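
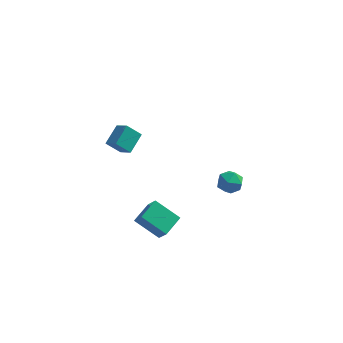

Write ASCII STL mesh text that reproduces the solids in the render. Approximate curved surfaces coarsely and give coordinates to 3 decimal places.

solid 
facet normal -0.406 0.882 -0.238
outer loop
vertex 2.552 1.351 -3.229
vertex 1.865 1.108 -2.957
vertex 2.366 1.467 -2.483
endloop
endfacet
facet normal 0.285 0.955 -0.077
outer loop
vertex 2.552 1.351 -3.229
vertex 2.366 1.467 -2.483
vertex 3.085 1.237 -2.674
endloop
endfacet
facet normal 0.659 0.542 -0.521
outer loop
vertex 2.552 1.351 -3.229
vertex 3.085 1.237 -2.674
vertex 3.027 0.737 -3.267
endloop
endfacet
facet normal 0.199 0.213 -0.956
outer loop
vertex 2.552 1.351 -3.229
vertex 3.027 0.737 -3.267
vertex 2.273 0.657 -3.442
endloop
endfacet
facet normal -0.459 0.424 -0.781
outer loop
vertex 2.552 1.351 -3.229
vertex 2.273 0.657 -3.442
vertex 1.865 1.108 -2.957
endloop
endfacet
facet normal 0.384 0.713 0.587
outer loop
vertex 3.085 1.237 -2.674
vertex 2.366 1.467 -2.483
vertex 2.727 0.923 -2.058
endloop
endfacet
facet normal -0.735 0.594 0.327
outer loop
vertex 2.366 1.467 -2.483
vertex 1.865 1.108 -2.957
vertex 1.973 0.843 -2.233
endloop
endfacet
facet normal -0.820 -0.148 -0.552
outer loop
vertex 1.865 1.108 -2.957
vertex 2.273 0.657 -3.442
vertex 1.915 0.343 -2.826
endloop
endfacet
facet normal 0.246 -0.490 -0.836
outer loop
vertex 2.273 0.657 -3.442
vertex 3.027 0.737 -3.267
vertex 2.634 0.113 -3.017
endloop
endfacet
facet normal 0.990 0.042 -0.132
outer loop
vertex 3.027 0.737 -3.267
vertex 3.085 1.237 -2.674
vertex 3.135 0.472 -2.543
endloop
endfacet
facet normal -0.199 -0.213 0.956
outer loop
vertex 2.448 0.229 -2.271
vertex 2.727 0.923 -2.058
vertex 1.973 0.843 -2.233
endloop
endfacet
facet normal -0.659 -0.542 0.521
outer loop
vertex 2.448 0.229 -2.271
vertex 1.973 0.843 -2.233
vertex 1.915 0.343 -2.826
endloop
endfacet
facet normal -0.285 -0.955 0.077
outer loop
vertex 2.448 0.229 -2.271
vertex 1.915 0.343 -2.826
vertex 2.634 0.113 -3.017
endloop
endfacet
facet normal 0.406 -0.882 0.238
outer loop
vertex 2.448 0.229 -2.271
vertex 2.634 0.113 -3.017
vertex 3.135 0.472 -2.543
endloop
endfacet
facet normal 0.459 -0.424 0.781
outer loop
vertex 2.448 0.229 -2.271
vertex 3.135 0.472 -2.543
vertex 2.727 0.923 -2.058
endloop
endfacet
facet normal -0.246 0.490 0.836
outer loop
vertex 1.973 0.843 -2.233
vertex 2.727 0.923 -2.058
vertex 2.366 1.467 -2.483
endloop
endfacet
facet normal -0.990 -0.042 0.132
outer loop
vertex 1.915 0.343 -2.826
vertex 1.973 0.843 -2.233
vertex 1.865 1.108 -2.957
endloop
endfacet
facet normal -0.384 -0.713 -0.587
outer loop
vertex 2.634 0.113 -3.017
vertex 1.915 0.343 -2.826
vertex 2.273 0.657 -3.442
endloop
endfacet
facet normal 0.735 -0.594 -0.327
outer loop
vertex 3.135 0.472 -2.543
vertex 2.634 0.113 -3.017
vertex 3.027 0.737 -3.267
endloop
endfacet
facet normal 0.820 0.148 0.552
outer loop
vertex 2.727 0.923 -2.058
vertex 3.135 0.472 -2.543
vertex 3.085 1.237 -2.674
endloop
endfacet
facet normal -0.642 0.541 -0.544
outer loop
vertex -3.137 -2.745 2.777
vertex -2.769 -1.748 3.334
vertex -2.441 -2.615 2.085
endloop
endfacet
facet normal -0.306 -0.831 -0.464
outer loop
vertex -1.851 -3.112 2.586
vertex -3.137 -2.745 2.777
vertex -2.441 -2.615 2.085
endloop
endfacet
facet normal -0.642 0.541 -0.544
outer loop
vertex -2.441 -2.615 2.085
vertex -2.769 -1.748 3.334
vertex -2.073 -1.618 2.642
endloop
endfacet
facet normal 0.703 0.131 -0.699
outer loop
vertex -2.073 -1.618 2.642
vertex -1.851 -3.112 2.586
vertex -2.441 -2.615 2.085
endloop
endfacet
facet normal -0.703 -0.131 0.699
outer loop
vertex -3.137 -2.745 2.777
vertex -2.179 -2.245 3.835
vertex -2.769 -1.748 3.334
endloop
endfacet
facet normal -0.306 -0.831 -0.464
outer loop
vertex -2.547 -3.242 3.278
vertex -3.137 -2.745 2.777
vertex -1.851 -3.112 2.586
endloop
endfacet
facet normal -0.703 -0.131 0.699
outer loop
vertex -2.547 -3.242 3.278
vertex -2.179 -2.245 3.835
vertex -3.137 -2.745 2.777
endloop
endfacet
facet normal 0.306 0.831 0.464
outer loop
vertex -2.769 -1.748 3.334
vertex -2.179 -2.245 3.835
vertex -2.073 -1.618 2.642
endloop
endfacet
facet normal 0.703 0.131 -0.699
outer loop
vertex -1.483 -2.115 3.143
vertex -1.851 -3.112 2.586
vertex -2.073 -1.618 2.642
endloop
endfacet
facet normal 0.306 0.831 0.464
outer loop
vertex -2.073 -1.618 2.642
vertex -2.179 -2.245 3.835
vertex -1.483 -2.115 3.143
endloop
endfacet
facet normal 0.642 -0.541 0.544
outer loop
vertex -1.483 -2.115 3.143
vertex -2.547 -3.242 3.278
vertex -1.851 -3.112 2.586
endloop
endfacet
facet normal 0.642 -0.541 0.544
outer loop
vertex -2.179 -2.245 3.835
vertex -2.547 -3.242 3.278
vertex -1.483 -2.115 3.143
endloop
endfacet
facet normal -0.810 0.207 0.548
outer loop
vertex -1.421 -2.844 -2.721
vertex -0.906 -1.747 -2.375
vertex -1.879 -2.358 -3.582
endloop
endfacet
facet normal -0.409 -0.871 -0.274
outer loop
vertex -0.574 -2.693 -4.465
vertex -1.421 -2.844 -2.721
vertex -1.879 -2.358 -3.582
endloop
endfacet
facet normal -0.810 0.208 0.548
outer loop
vertex -1.879 -2.358 -3.582
vertex -0.906 -1.747 -2.375
vertex -1.364 -1.261 -3.237
endloop
endfacet
facet normal -0.420 0.446 -0.790
outer loop
vertex -1.364 -1.261 -3.237
vertex -0.574 -2.693 -4.465
vertex -1.879 -2.358 -3.582
endloop
endfacet
facet normal 0.420 -0.446 0.790
outer loop
vertex -1.421 -2.844 -2.721
vertex 0.399 -2.082 -3.258
vertex -0.906 -1.747 -2.375
endloop
endfacet
facet normal -0.409 -0.871 -0.274
outer loop
vertex -0.116 -3.179 -3.603
vertex -1.421 -2.844 -2.721
vertex -0.574 -2.693 -4.465
endloop
endfacet
facet normal 0.420 -0.446 0.791
outer loop
vertex -0.116 -3.179 -3.603
vertex 0.399 -2.082 -3.258
vertex -1.421 -2.844 -2.721
endloop
endfacet
facet normal 0.409 0.871 0.274
outer loop
vertex -0.906 -1.747 -2.375
vertex 0.399 -2.082 -3.258
vertex -1.364 -1.261 -3.237
endloop
endfacet
facet normal -0.420 0.446 -0.790
outer loop
vertex -0.059 -1.596 -4.119
vertex -0.574 -2.693 -4.465
vertex -1.364 -1.261 -3.237
endloop
endfacet
facet normal 0.409 0.871 0.274
outer loop
vertex -1.364 -1.261 -3.237
vertex 0.399 -2.082 -3.258
vertex -0.059 -1.596 -4.119
endloop
endfacet
facet normal 0.810 -0.208 -0.548
outer loop
vertex -0.059 -1.596 -4.119
vertex -0.116 -3.179 -3.603
vertex -0.574 -2.693 -4.465
endloop
endfacet
facet normal 0.810 -0.208 -0.548
outer loop
vertex 0.399 -2.082 -3.258
vertex -0.116 -3.179 -3.603
vertex -0.059 -1.596 -4.119
endloop
endfacet

endsolid


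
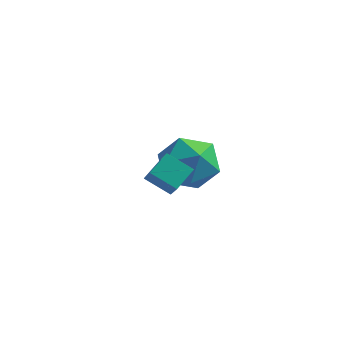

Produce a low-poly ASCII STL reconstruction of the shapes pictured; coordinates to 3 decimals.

solid 
facet normal -0.378 0.571 -0.728
outer loop
vertex -4.18 -2.756 3.151
vertex -3.905 -2.035 3.574
vertex -3.326 -2.802 2.672
endloop
endfacet
facet normal -0.314 -0.819 -0.480
outer loop
vertex -2.915 -3.425 3.466
vertex -4.18 -2.756 3.151
vertex -3.326 -2.802 2.672
endloop
endfacet
facet normal -0.378 0.571 -0.728
outer loop
vertex -3.326 -2.802 2.672
vertex -3.905 -2.035 3.574
vertex -3.051 -2.081 3.095
endloop
endfacet
facet normal 0.872 -0.046 -0.488
outer loop
vertex -3.051 -2.081 3.095
vertex -2.915 -3.425 3.466
vertex -3.326 -2.802 2.672
endloop
endfacet
facet normal -0.872 0.046 0.488
outer loop
vertex -4.18 -2.756 3.151
vertex -3.494 -2.658 4.368
vertex -3.905 -2.035 3.574
endloop
endfacet
facet normal -0.314 -0.819 -0.480
outer loop
vertex -3.769 -3.379 3.945
vertex -4.18 -2.756 3.151
vertex -2.915 -3.425 3.466
endloop
endfacet
facet normal -0.872 0.046 0.488
outer loop
vertex -3.769 -3.379 3.945
vertex -3.494 -2.658 4.368
vertex -4.18 -2.756 3.151
endloop
endfacet
facet normal 0.314 0.819 0.480
outer loop
vertex -3.905 -2.035 3.574
vertex -3.494 -2.658 4.368
vertex -3.051 -2.081 3.095
endloop
endfacet
facet normal 0.872 -0.046 -0.488
outer loop
vertex -2.64 -2.704 3.889
vertex -2.915 -3.425 3.466
vertex -3.051 -2.081 3.095
endloop
endfacet
facet normal 0.314 0.819 0.480
outer loop
vertex -3.051 -2.081 3.095
vertex -3.494 -2.658 4.368
vertex -2.64 -2.704 3.889
endloop
endfacet
facet normal 0.378 -0.571 0.728
outer loop
vertex -2.64 -2.704 3.889
vertex -3.769 -3.379 3.945
vertex -2.915 -3.425 3.466
endloop
endfacet
facet normal 0.378 -0.571 0.728
outer loop
vertex -3.494 -2.658 4.368
vertex -3.769 -3.379 3.945
vertex -2.64 -2.704 3.889
endloop
endfacet
facet normal 0.290 0.140 0.947
outer loop
vertex -3.361 1.36 2.103
vertex -4.324 0.905 2.465
vertex -3.426 0.252 2.287
endloop
endfacet
facet normal 0.853 0.036 0.520
outer loop
vertex -3.361 1.36 2.103
vertex -3.426 0.252 2.287
vertex -2.888 0.641 1.378
endloop
endfacet
facet normal 0.842 0.539 0.015
outer loop
vertex -3.361 1.36 2.103
vertex -2.888 0.641 1.378
vertex -3.454 1.535 0.996
endloop
endfacet
facet normal 0.272 0.954 0.128
outer loop
vertex -3.361 1.36 2.103
vertex -3.454 1.535 0.996
vertex -4.341 1.698 1.667
endloop
endfacet
facet normal -0.069 0.707 0.704
outer loop
vertex -3.361 1.36 2.103
vertex -4.341 1.698 1.667
vertex -4.324 0.905 2.465
endloop
endfacet
facet normal 0.775 -0.598 0.203
outer loop
vertex -2.888 0.641 1.378
vertex -3.426 0.252 2.287
vertex -3.559 -0.258 1.293
endloop
endfacet
facet normal -0.136 -0.430 0.892
outer loop
vertex -3.426 0.252 2.287
vertex -4.324 0.905 2.465
vertex -4.446 -0.095 1.964
endloop
endfacet
facet normal -0.716 0.487 0.500
outer loop
vertex -4.324 0.905 2.465
vertex -4.341 1.698 1.667
vertex -5.012 0.799 1.582
endloop
endfacet
facet normal -0.164 0.886 -0.433
outer loop
vertex -4.341 1.698 1.667
vertex -3.454 1.535 0.996
vertex -4.474 1.188 0.673
endloop
endfacet
facet normal 0.757 0.216 -0.616
outer loop
vertex -3.454 1.535 0.996
vertex -2.888 0.641 1.378
vertex -3.576 0.535 0.495
endloop
endfacet
facet normal -0.272 -0.954 -0.128
outer loop
vertex -4.539 0.08 0.857
vertex -3.559 -0.258 1.293
vertex -4.446 -0.095 1.964
endloop
endfacet
facet normal -0.842 -0.539 -0.015
outer loop
vertex -4.539 0.08 0.857
vertex -4.446 -0.095 1.964
vertex -5.012 0.799 1.582
endloop
endfacet
facet normal -0.853 -0.036 -0.520
outer loop
vertex -4.539 0.08 0.857
vertex -5.012 0.799 1.582
vertex -4.474 1.188 0.673
endloop
endfacet
facet normal -0.290 -0.140 -0.947
outer loop
vertex -4.539 0.08 0.857
vertex -4.474 1.188 0.673
vertex -3.576 0.535 0.495
endloop
endfacet
facet normal 0.069 -0.707 -0.704
outer loop
vertex -4.539 0.08 0.857
vertex -3.576 0.535 0.495
vertex -3.559 -0.258 1.293
endloop
endfacet
facet normal 0.164 -0.886 0.433
outer loop
vertex -4.446 -0.095 1.964
vertex -3.559 -0.258 1.293
vertex -3.426 0.252 2.287
endloop
endfacet
facet normal -0.757 -0.216 0.616
outer loop
vertex -5.012 0.799 1.582
vertex -4.446 -0.095 1.964
vertex -4.324 0.905 2.465
endloop
endfacet
facet normal -0.775 0.598 -0.203
outer loop
vertex -4.474 1.188 0.673
vertex -5.012 0.799 1.582
vertex -4.341 1.698 1.667
endloop
endfacet
facet normal 0.136 0.430 -0.892
outer loop
vertex -3.576 0.535 0.495
vertex -4.474 1.188 0.673
vertex -3.454 1.535 0.996
endloop
endfacet
facet normal 0.716 -0.487 -0.500
outer loop
vertex -3.559 -0.258 1.293
vertex -3.576 0.535 0.495
vertex -2.888 0.641 1.378
endloop
endfacet

endsolid


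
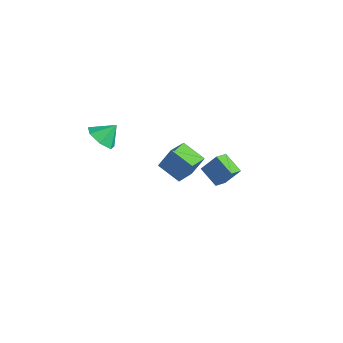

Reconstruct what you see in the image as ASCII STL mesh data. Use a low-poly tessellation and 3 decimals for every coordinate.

solid 
facet normal -0.892 -0.218 0.396
outer loop
vertex -2.689 0.76 0.465
vertex -3.116 1.936 0.151
vertex -3.126 0.266 -0.793
endloop
endfacet
facet normal 0.331 -0.912 0.243
outer loop
vertex -1.824 0.584 -1.371
vertex -2.689 0.76 0.465
vertex -3.126 0.266 -0.793
endloop
endfacet
facet normal -0.892 -0.218 0.396
outer loop
vertex -3.126 0.266 -0.793
vertex -3.116 1.936 0.151
vertex -3.553 1.442 -1.107
endloop
endfacet
facet normal -0.308 -0.348 -0.885
outer loop
vertex -3.553 1.442 -1.107
vertex -1.824 0.584 -1.371
vertex -3.126 0.266 -0.793
endloop
endfacet
facet normal 0.308 0.348 0.885
outer loop
vertex -2.689 0.76 0.465
vertex -1.814 2.254 -0.427
vertex -3.116 1.936 0.151
endloop
endfacet
facet normal 0.331 -0.912 0.243
outer loop
vertex -1.387 1.078 -0.113
vertex -2.689 0.76 0.465
vertex -1.824 0.584 -1.371
endloop
endfacet
facet normal 0.308 0.348 0.885
outer loop
vertex -1.387 1.078 -0.113
vertex -1.814 2.254 -0.427
vertex -2.689 0.76 0.465
endloop
endfacet
facet normal -0.331 0.912 -0.243
outer loop
vertex -3.116 1.936 0.151
vertex -1.814 2.254 -0.427
vertex -3.553 1.442 -1.107
endloop
endfacet
facet normal -0.308 -0.348 -0.885
outer loop
vertex -2.251 1.76 -1.685
vertex -1.824 0.584 -1.371
vertex -3.553 1.442 -1.107
endloop
endfacet
facet normal -0.331 0.912 -0.243
outer loop
vertex -3.553 1.442 -1.107
vertex -1.814 2.254 -0.427
vertex -2.251 1.76 -1.685
endloop
endfacet
facet normal 0.892 0.218 -0.396
outer loop
vertex -2.251 1.76 -1.685
vertex -1.387 1.078 -0.113
vertex -1.824 0.584 -1.371
endloop
endfacet
facet normal 0.892 0.218 -0.396
outer loop
vertex -1.814 2.254 -0.427
vertex -1.387 1.078 -0.113
vertex -2.251 1.76 -1.685
endloop
endfacet
facet normal -0.252 -0.673 -0.695
outer loop
vertex -3.565 -2.165 1.747
vertex -3.995 -2.657 2.38
vertex -4.327 -1.992 1.856
endloop
endfacet
facet normal 0.195 0.966 -0.171
outer loop
vertex -3.565 -2.165 1.747
vertex -4.327 -1.992 1.856
vertex -3.705 -1.883 3.18
endloop
endfacet
facet normal -0.252 -0.673 -0.695
outer loop
vertex -4.327 -1.992 1.856
vertex -3.995 -2.657 2.38
vertex -4.84 -2.32 2.36
endloop
endfacet
facet normal -0.438 0.889 0.133
outer loop
vertex -4.327 -1.992 1.856
vertex -4.84 -2.32 2.36
vertex -3.705 -1.883 3.18
endloop
endfacet
facet normal -0.252 -0.673 -0.695
outer loop
vertex -4.84 -2.32 2.36
vertex -3.995 -2.657 2.38
vertex -4.716 -2.902 2.879
endloop
endfacet
facet normal -0.631 0.437 0.641
outer loop
vertex -4.84 -2.32 2.36
vertex -4.716 -2.902 2.879
vertex -3.705 -1.883 3.18
endloop
endfacet
facet normal -0.253 -0.673 -0.695
outer loop
vertex -4.716 -2.902 2.879
vertex -3.995 -2.657 2.38
vertex -4.049 -3.3 3.022
endloop
endfacet
facet normal -0.238 -0.050 0.970
outer loop
vertex -4.716 -2.902 2.879
vertex -4.049 -3.3 3.022
vertex -3.705 -1.883 3.18
endloop
endfacet
facet normal -0.251 -0.673 -0.695
outer loop
vertex -4.049 -3.3 3.022
vertex -3.995 -2.657 2.38
vertex -3.341 -3.214 2.683
endloop
endfacet
facet normal 0.443 -0.205 0.873
outer loop
vertex -4.049 -3.3 3.022
vertex -3.341 -3.214 2.683
vertex -3.705 -1.883 3.18
endloop
endfacet
facet normal -0.252 -0.673 -0.695
outer loop
vertex -3.341 -3.214 2.683
vertex -3.995 -2.657 2.38
vertex -3.126 -2.708 2.115
endloop
endfacet
facet normal 0.902 0.089 0.421
outer loop
vertex -3.341 -3.214 2.683
vertex -3.126 -2.708 2.115
vertex -3.705 -1.883 3.18
endloop
endfacet
facet normal -0.251 -0.674 -0.695
outer loop
vertex -3.126 -2.708 2.115
vertex -3.995 -2.657 2.38
vertex -3.565 -2.165 1.747
endloop
endfacet
facet normal 0.791 0.610 -0.043
outer loop
vertex -3.126 -2.708 2.115
vertex -3.565 -2.165 1.747
vertex -3.705 -1.883 3.18
endloop
endfacet
facet normal -0.407 -0.472 -0.782
outer loop
vertex 2.966 -1.064 2.499
vertex 1.892 -1.097 3.078
vertex 2.748 -0.28 2.139
endloop
endfacet
facet normal 0.880 0.027 -0.474
outer loop
vertex 3.228 0.277 3.062
vertex 2.966 -1.064 2.499
vertex 2.748 -0.28 2.139
endloop
endfacet
facet normal -0.407 -0.472 -0.782
outer loop
vertex 2.748 -0.28 2.139
vertex 1.892 -1.097 3.078
vertex 1.674 -0.313 2.718
endloop
endfacet
facet normal -0.245 0.881 -0.404
outer loop
vertex 1.674 -0.313 2.718
vertex 3.228 0.277 3.062
vertex 2.748 -0.28 2.139
endloop
endfacet
facet normal 0.245 -0.881 0.404
outer loop
vertex 2.966 -1.064 2.499
vertex 2.372 -0.54 4.001
vertex 1.892 -1.097 3.078
endloop
endfacet
facet normal 0.880 0.027 -0.474
outer loop
vertex 3.446 -0.507 3.422
vertex 2.966 -1.064 2.499
vertex 3.228 0.277 3.062
endloop
endfacet
facet normal 0.245 -0.881 0.404
outer loop
vertex 3.446 -0.507 3.422
vertex 2.372 -0.54 4.001
vertex 2.966 -1.064 2.499
endloop
endfacet
facet normal -0.880 -0.027 0.474
outer loop
vertex 1.892 -1.097 3.078
vertex 2.372 -0.54 4.001
vertex 1.674 -0.313 2.718
endloop
endfacet
facet normal -0.245 0.881 -0.404
outer loop
vertex 2.154 0.244 3.641
vertex 3.228 0.277 3.062
vertex 1.674 -0.313 2.718
endloop
endfacet
facet normal -0.880 -0.027 0.474
outer loop
vertex 1.674 -0.313 2.718
vertex 2.372 -0.54 4.001
vertex 2.154 0.244 3.641
endloop
endfacet
facet normal 0.407 0.472 0.782
outer loop
vertex 2.154 0.244 3.641
vertex 3.446 -0.507 3.422
vertex 3.228 0.277 3.062
endloop
endfacet
facet normal 0.407 0.472 0.782
outer loop
vertex 2.372 -0.54 4.001
vertex 3.446 -0.507 3.422
vertex 2.154 0.244 3.641
endloop
endfacet

endsolid


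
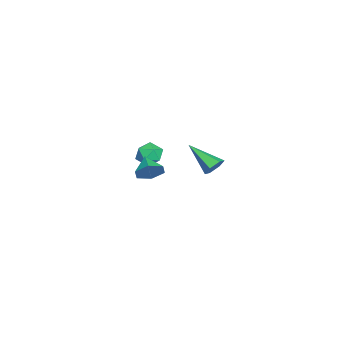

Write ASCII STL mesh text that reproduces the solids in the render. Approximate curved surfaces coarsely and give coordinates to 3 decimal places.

solid 
facet normal 0.397 0.744 -0.537
outer loop
vertex -2.405 4.419 -0.89
vertex -2.958 4.557 -1.108
vertex -2.758 4.82 -0.595
endloop
endfacet
facet normal 0.573 -0.094 0.814
outer loop
vertex -2.405 4.419 -0.89
vertex -2.758 4.82 -0.595
vertex -3.682 3.203 -0.132
endloop
endfacet
facet normal 0.397 0.744 -0.537
outer loop
vertex -2.758 4.82 -0.595
vertex -2.958 4.557 -1.108
vertex -3.311 4.958 -0.813
endloop
endfacet
facet normal -0.250 0.396 0.884
outer loop
vertex -2.758 4.82 -0.595
vertex -3.311 4.958 -0.813
vertex -3.682 3.203 -0.132
endloop
endfacet
facet normal 0.398 0.745 -0.536
outer loop
vertex -3.311 4.958 -0.813
vertex -2.958 4.557 -1.108
vertex -3.51 4.695 -1.326
endloop
endfacet
facet normal -0.934 0.282 0.218
outer loop
vertex -3.311 4.958 -0.813
vertex -3.51 4.695 -1.326
vertex -3.682 3.203 -0.132
endloop
endfacet
facet normal 0.398 0.745 -0.536
outer loop
vertex -3.51 4.695 -1.326
vertex -2.958 4.557 -1.108
vertex -3.158 4.295 -1.621
endloop
endfacet
facet normal -0.795 -0.320 -0.515
outer loop
vertex -3.51 4.695 -1.326
vertex -3.158 4.295 -1.621
vertex -3.682 3.203 -0.132
endloop
endfacet
facet normal 0.398 0.745 -0.536
outer loop
vertex -3.158 4.295 -1.621
vertex -2.958 4.557 -1.108
vertex -2.605 4.156 -1.403
endloop
endfacet
facet normal 0.027 -0.811 -0.585
outer loop
vertex -3.158 4.295 -1.621
vertex -2.605 4.156 -1.403
vertex -3.682 3.203 -0.132
endloop
endfacet
facet normal 0.397 0.744 -0.537
outer loop
vertex -2.605 4.156 -1.403
vertex -2.958 4.557 -1.108
vertex -2.405 4.419 -0.89
endloop
endfacet
facet normal 0.712 -0.698 0.080
outer loop
vertex -2.605 4.156 -1.403
vertex -2.405 4.419 -0.89
vertex -3.682 3.203 -0.132
endloop
endfacet
facet normal -0.111 0.526 0.843
outer loop
vertex 0.436 2.745 1.757
vertex 0.364 2.147 2.121
vertex 1.003 2.429 2.029
endloop
endfacet
facet normal 0.306 0.874 0.378
outer loop
vertex 0.436 2.745 1.757
vertex 1.003 2.429 2.029
vertex 1.029 2.701 1.379
endloop
endfacet
facet normal -0.069 0.973 -0.221
outer loop
vertex 0.436 2.745 1.757
vertex 1.029 2.701 1.379
vertex 0.406 2.587 1.071
endloop
endfacet
facet normal -0.714 0.688 -0.127
outer loop
vertex 0.436 2.745 1.757
vertex 0.406 2.587 1.071
vertex -0.005 2.245 1.529
endloop
endfacet
facet normal -0.741 0.412 0.530
outer loop
vertex 0.436 2.745 1.757
vertex -0.005 2.245 1.529
vertex 0.364 2.147 2.121
endloop
endfacet
facet normal 0.862 0.455 0.225
outer loop
vertex 1.029 2.701 1.379
vertex 1.003 2.429 2.029
vertex 1.325 2.075 1.511
endloop
endfacet
facet normal 0.188 -0.108 0.976
outer loop
vertex 1.003 2.429 2.029
vertex 0.364 2.147 2.121
vertex 0.914 1.733 1.969
endloop
endfacet
facet normal -0.832 -0.294 0.470
outer loop
vertex 0.364 2.147 2.121
vertex -0.005 2.245 1.529
vertex 0.291 1.619 1.661
endloop
endfacet
facet normal -0.789 0.152 -0.595
outer loop
vertex -0.005 2.245 1.529
vertex 0.406 2.587 1.071
vertex 0.317 1.891 1.011
endloop
endfacet
facet normal 0.256 0.615 -0.746
outer loop
vertex 0.406 2.587 1.071
vertex 1.029 2.701 1.379
vertex 0.956 2.173 0.919
endloop
endfacet
facet normal 0.714 -0.688 0.127
outer loop
vertex 0.884 1.575 1.283
vertex 1.325 2.075 1.511
vertex 0.914 1.733 1.969
endloop
endfacet
facet normal 0.069 -0.973 0.221
outer loop
vertex 0.884 1.575 1.283
vertex 0.914 1.733 1.969
vertex 0.291 1.619 1.661
endloop
endfacet
facet normal -0.306 -0.874 -0.378
outer loop
vertex 0.884 1.575 1.283
vertex 0.291 1.619 1.661
vertex 0.317 1.891 1.011
endloop
endfacet
facet normal 0.111 -0.526 -0.843
outer loop
vertex 0.884 1.575 1.283
vertex 0.317 1.891 1.011
vertex 0.956 2.173 0.919
endloop
endfacet
facet normal 0.741 -0.412 -0.530
outer loop
vertex 0.884 1.575 1.283
vertex 0.956 2.173 0.919
vertex 1.325 2.075 1.511
endloop
endfacet
facet normal 0.789 -0.152 0.595
outer loop
vertex 0.914 1.733 1.969
vertex 1.325 2.075 1.511
vertex 1.003 2.429 2.029
endloop
endfacet
facet normal -0.256 -0.615 0.746
outer loop
vertex 0.291 1.619 1.661
vertex 0.914 1.733 1.969
vertex 0.364 2.147 2.121
endloop
endfacet
facet normal -0.862 -0.455 -0.225
outer loop
vertex 0.317 1.891 1.011
vertex 0.291 1.619 1.661
vertex -0.005 2.245 1.529
endloop
endfacet
facet normal -0.188 0.108 -0.976
outer loop
vertex 0.956 2.173 0.919
vertex 0.317 1.891 1.011
vertex 0.406 2.587 1.071
endloop
endfacet
facet normal 0.832 0.294 -0.470
outer loop
vertex 1.325 2.075 1.511
vertex 0.956 2.173 0.919
vertex 1.029 2.701 1.379
endloop
endfacet
facet normal 0.793 0.363 -0.489
outer loop
vertex 3.827 2.726 2.586
vertex 3.454 2.726 1.981
vertex 3.45 3.299 2.4
endloop
endfacet
facet normal -0.154 0.212 0.965
outer loop
vertex 3.827 2.726 2.586
vertex 3.45 3.299 2.4
vertex 2.646 2.354 2.479
endloop
endfacet
facet normal 0.792 0.364 -0.490
outer loop
vertex 3.45 3.299 2.4
vertex 3.454 2.726 1.981
vertex 3.077 3.298 1.796
endloop
endfacet
facet normal -0.675 0.609 0.416
outer loop
vertex 3.45 3.299 2.4
vertex 3.077 3.298 1.796
vertex 2.646 2.354 2.479
endloop
endfacet
facet normal 0.793 0.365 -0.488
outer loop
vertex 3.077 3.298 1.796
vertex 3.454 2.726 1.981
vertex 3.082 2.725 1.376
endloop
endfacet
facet normal -0.931 0.210 -0.298
outer loop
vertex 3.077 3.298 1.796
vertex 3.082 2.725 1.376
vertex 2.646 2.354 2.479
endloop
endfacet
facet normal 0.793 0.365 -0.488
outer loop
vertex 3.082 2.725 1.376
vertex 3.454 2.726 1.981
vertex 3.459 2.153 1.561
endloop
endfacet
facet normal -0.665 -0.587 -0.461
outer loop
vertex 3.082 2.725 1.376
vertex 3.459 2.153 1.561
vertex 2.646 2.354 2.479
endloop
endfacet
facet normal 0.793 0.364 -0.488
outer loop
vertex 3.459 2.153 1.561
vertex 3.454 2.726 1.981
vertex 3.831 2.153 2.166
endloop
endfacet
facet normal -0.144 -0.986 0.088
outer loop
vertex 3.459 2.153 1.561
vertex 3.831 2.153 2.166
vertex 2.646 2.354 2.479
endloop
endfacet
facet normal 0.793 0.364 -0.489
outer loop
vertex 3.831 2.153 2.166
vertex 3.454 2.726 1.981
vertex 3.827 2.726 2.586
endloop
endfacet
facet normal 0.112 -0.587 0.802
outer loop
vertex 3.831 2.153 2.166
vertex 3.827 2.726 2.586
vertex 2.646 2.354 2.479
endloop
endfacet

endsolid


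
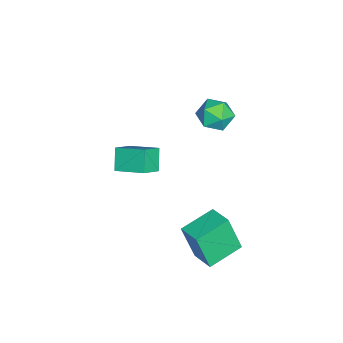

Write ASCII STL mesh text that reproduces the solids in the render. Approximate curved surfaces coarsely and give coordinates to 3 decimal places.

solid 
facet normal -0.632 -0.106 0.767
outer loop
vertex -3.525 -1.987 -1.306
vertex -4.475 -1.455 -2.015
vertex -3.965 -3.546 -1.884
endloop
endfacet
facet normal 0.732 -0.409 0.546
outer loop
vertex -3.125 -3.405 -2.905
vertex -3.525 -1.987 -1.306
vertex -3.965 -3.546 -1.884
endloop
endfacet
facet normal -0.632 -0.106 0.768
outer loop
vertex -3.965 -3.546 -1.884
vertex -4.475 -1.455 -2.015
vertex -4.916 -3.014 -2.593
endloop
endfacet
facet normal -0.256 -0.906 -0.336
outer loop
vertex -4.916 -3.014 -2.593
vertex -3.125 -3.405 -2.905
vertex -3.965 -3.546 -1.884
endloop
endfacet
facet normal 0.257 0.906 0.336
outer loop
vertex -3.525 -1.987 -1.306
vertex -3.635 -1.314 -3.036
vertex -4.475 -1.455 -2.015
endloop
endfacet
facet normal 0.731 -0.409 0.546
outer loop
vertex -2.684 -1.846 -2.327
vertex -3.525 -1.987 -1.306
vertex -3.125 -3.405 -2.905
endloop
endfacet
facet normal 0.256 0.906 0.336
outer loop
vertex -2.684 -1.846 -2.327
vertex -3.635 -1.314 -3.036
vertex -3.525 -1.987 -1.306
endloop
endfacet
facet normal -0.732 0.409 -0.545
outer loop
vertex -4.475 -1.455 -2.015
vertex -3.635 -1.314 -3.036
vertex -4.916 -3.014 -2.593
endloop
endfacet
facet normal -0.256 -0.906 -0.336
outer loop
vertex -4.075 -2.873 -3.614
vertex -3.125 -3.405 -2.905
vertex -4.916 -3.014 -2.593
endloop
endfacet
facet normal -0.731 0.409 -0.546
outer loop
vertex -4.916 -3.014 -2.593
vertex -3.635 -1.314 -3.036
vertex -4.075 -2.873 -3.614
endloop
endfacet
facet normal 0.632 0.106 -0.768
outer loop
vertex -4.075 -2.873 -3.614
vertex -2.684 -1.846 -2.327
vertex -3.125 -3.405 -2.905
endloop
endfacet
facet normal 0.632 0.106 -0.768
outer loop
vertex -3.635 -1.314 -3.036
vertex -2.684 -1.846 -2.327
vertex -4.075 -2.873 -3.614
endloop
endfacet
facet normal -0.439 0.759 0.482
outer loop
vertex -2.64 2.538 3.096
vertex -3.448 1.985 3.231
vertex -2.725 1.976 3.904
endloop
endfacet
facet normal 0.269 0.777 0.569
outer loop
vertex -2.64 2.538 3.096
vertex -2.725 1.976 3.904
vertex -1.861 2.027 3.425
endloop
endfacet
facet normal 0.569 0.818 -0.077
outer loop
vertex -2.64 2.538 3.096
vertex -1.861 2.027 3.425
vertex -2.051 2.068 2.456
endloop
endfacet
facet normal 0.047 0.825 -0.563
outer loop
vertex -2.64 2.538 3.096
vertex -2.051 2.068 2.456
vertex -3.032 2.042 2.336
endloop
endfacet
facet normal -0.576 0.788 -0.217
outer loop
vertex -2.64 2.538 3.096
vertex -3.032 2.042 2.336
vertex -3.448 1.985 3.231
endloop
endfacet
facet normal 0.471 0.161 0.867
outer loop
vertex -1.861 2.027 3.425
vertex -2.725 1.976 3.904
vertex -2.188 1.158 3.764
endloop
endfacet
facet normal -0.675 0.131 0.726
outer loop
vertex -2.725 1.976 3.904
vertex -3.448 1.985 3.231
vertex -3.169 1.132 3.644
endloop
endfacet
facet normal -0.896 0.179 -0.405
outer loop
vertex -3.448 1.985 3.231
vertex -3.032 2.042 2.336
vertex -3.359 1.173 2.675
endloop
endfacet
facet normal 0.112 0.238 -0.965
outer loop
vertex -3.032 2.042 2.336
vertex -2.051 2.068 2.456
vertex -2.495 1.224 2.196
endloop
endfacet
facet normal 0.957 0.227 -0.178
outer loop
vertex -2.051 2.068 2.456
vertex -1.861 2.027 3.425
vertex -1.772 1.215 2.869
endloop
endfacet
facet normal -0.047 -0.825 0.563
outer loop
vertex -2.58 0.662 3.004
vertex -2.188 1.158 3.764
vertex -3.169 1.132 3.644
endloop
endfacet
facet normal -0.569 -0.818 0.077
outer loop
vertex -2.58 0.662 3.004
vertex -3.169 1.132 3.644
vertex -3.359 1.173 2.675
endloop
endfacet
facet normal -0.269 -0.777 -0.569
outer loop
vertex -2.58 0.662 3.004
vertex -3.359 1.173 2.675
vertex -2.495 1.224 2.196
endloop
endfacet
facet normal 0.439 -0.759 -0.482
outer loop
vertex -2.58 0.662 3.004
vertex -2.495 1.224 2.196
vertex -1.772 1.215 2.869
endloop
endfacet
facet normal 0.576 -0.788 0.217
outer loop
vertex -2.58 0.662 3.004
vertex -1.772 1.215 2.869
vertex -2.188 1.158 3.764
endloop
endfacet
facet normal -0.112 -0.238 0.965
outer loop
vertex -3.169 1.132 3.644
vertex -2.188 1.158 3.764
vertex -2.725 1.976 3.904
endloop
endfacet
facet normal -0.957 -0.227 0.178
outer loop
vertex -3.359 1.173 2.675
vertex -3.169 1.132 3.644
vertex -3.448 1.985 3.231
endloop
endfacet
facet normal -0.471 -0.161 -0.867
outer loop
vertex -2.495 1.224 2.196
vertex -3.359 1.173 2.675
vertex -3.032 2.042 2.336
endloop
endfacet
facet normal 0.675 -0.131 -0.726
outer loop
vertex -1.772 1.215 2.869
vertex -2.495 1.224 2.196
vertex -2.051 2.068 2.456
endloop
endfacet
facet normal 0.896 -0.179 0.405
outer loop
vertex -2.188 1.158 3.764
vertex -1.772 1.215 2.869
vertex -1.861 2.027 3.425
endloop
endfacet
facet normal -0.712 0.670 0.209
outer loop
vertex 0.046 2.0 -1.591
vertex 0.972 2.884 -1.268
vertex 0.095 2.668 -3.56
endloop
endfacet
facet normal -0.701 -0.670 -0.245
outer loop
vertex 1.428 1.416 -3.952
vertex 0.046 2.0 -1.591
vertex 0.095 2.668 -3.56
endloop
endfacet
facet normal -0.712 0.670 0.209
outer loop
vertex 0.095 2.668 -3.56
vertex 0.972 2.884 -1.268
vertex 1.021 3.552 -3.237
endloop
endfacet
facet normal 0.023 0.321 -0.947
outer loop
vertex 1.021 3.552 -3.237
vertex 1.428 1.416 -3.952
vertex 0.095 2.668 -3.56
endloop
endfacet
facet normal -0.023 -0.321 0.947
outer loop
vertex 0.046 2.0 -1.591
vertex 2.305 1.632 -1.66
vertex 0.972 2.884 -1.268
endloop
endfacet
facet normal -0.701 -0.670 -0.245
outer loop
vertex 1.379 0.748 -1.983
vertex 0.046 2.0 -1.591
vertex 1.428 1.416 -3.952
endloop
endfacet
facet normal -0.023 -0.321 0.947
outer loop
vertex 1.379 0.748 -1.983
vertex 2.305 1.632 -1.66
vertex 0.046 2.0 -1.591
endloop
endfacet
facet normal 0.701 0.670 0.245
outer loop
vertex 0.972 2.884 -1.268
vertex 2.305 1.632 -1.66
vertex 1.021 3.552 -3.237
endloop
endfacet
facet normal 0.023 0.321 -0.947
outer loop
vertex 2.354 2.3 -3.629
vertex 1.428 1.416 -3.952
vertex 1.021 3.552 -3.237
endloop
endfacet
facet normal 0.701 0.670 0.245
outer loop
vertex 1.021 3.552 -3.237
vertex 2.305 1.632 -1.66
vertex 2.354 2.3 -3.629
endloop
endfacet
facet normal 0.712 -0.670 -0.209
outer loop
vertex 2.354 2.3 -3.629
vertex 1.379 0.748 -1.983
vertex 1.428 1.416 -3.952
endloop
endfacet
facet normal 0.712 -0.670 -0.209
outer loop
vertex 2.305 1.632 -1.66
vertex 1.379 0.748 -1.983
vertex 2.354 2.3 -3.629
endloop
endfacet

endsolid


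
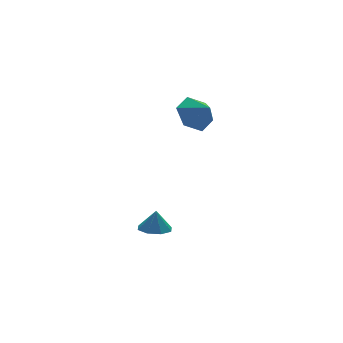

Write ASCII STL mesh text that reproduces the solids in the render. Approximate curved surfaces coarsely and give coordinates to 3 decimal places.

solid 
facet normal -0.134 -0.113 -0.984
outer loop
vertex -0.841 3.766 -4.495
vertex -1.676 3.896 -4.396
vertex -1.003 4.394 -4.545
endloop
endfacet
facet normal 0.864 0.257 0.433
outer loop
vertex -0.841 3.766 -4.495
vertex -1.003 4.394 -4.545
vertex -1.524 4.024 -3.284
endloop
endfacet
facet normal -0.134 -0.113 -0.984
outer loop
vertex -1.003 4.394 -4.545
vertex -1.676 3.896 -4.396
vertex -1.558 4.73 -4.508
endloop
endfacet
facet normal 0.489 0.761 0.426
outer loop
vertex -1.003 4.394 -4.545
vertex -1.558 4.73 -4.508
vertex -1.524 4.024 -3.284
endloop
endfacet
facet normal -0.133 -0.113 -0.985
outer loop
vertex -1.558 4.73 -4.508
vertex -1.676 3.896 -4.396
vertex -2.183 4.578 -4.406
endloop
endfacet
facet normal -0.127 0.858 0.498
outer loop
vertex -1.558 4.73 -4.508
vertex -2.183 4.578 -4.406
vertex -1.524 4.024 -3.284
endloop
endfacet
facet normal -0.133 -0.114 -0.985
outer loop
vertex -2.183 4.578 -4.406
vertex -1.676 3.896 -4.396
vertex -2.51 4.026 -4.298
endloop
endfacet
facet normal -0.625 0.489 0.609
outer loop
vertex -2.183 4.578 -4.406
vertex -2.51 4.026 -4.298
vertex -1.524 4.024 -3.284
endloop
endfacet
facet normal -0.133 -0.113 -0.985
outer loop
vertex -2.51 4.026 -4.298
vertex -1.676 3.896 -4.396
vertex -2.348 3.398 -4.248
endloop
endfacet
facet normal -0.711 -0.128 0.691
outer loop
vertex -2.51 4.026 -4.298
vertex -2.348 3.398 -4.248
vertex -1.524 4.024 -3.284
endloop
endfacet
facet normal -0.133 -0.114 -0.985
outer loop
vertex -2.348 3.398 -4.248
vertex -1.676 3.896 -4.396
vertex -1.793 3.062 -4.284
endloop
endfacet
facet normal -0.337 -0.632 0.698
outer loop
vertex -2.348 3.398 -4.248
vertex -1.793 3.062 -4.284
vertex -1.524 4.024 -3.284
endloop
endfacet
facet normal -0.135 -0.113 -0.984
outer loop
vertex -1.793 3.062 -4.284
vertex -1.676 3.896 -4.396
vertex -1.169 3.214 -4.387
endloop
endfacet
facet normal 0.281 -0.728 0.625
outer loop
vertex -1.793 3.062 -4.284
vertex -1.169 3.214 -4.387
vertex -1.524 4.024 -3.284
endloop
endfacet
facet normal -0.134 -0.113 -0.984
outer loop
vertex -1.169 3.214 -4.387
vertex -1.676 3.896 -4.396
vertex -0.841 3.766 -4.495
endloop
endfacet
facet normal 0.777 -0.361 0.515
outer loop
vertex -1.169 3.214 -4.387
vertex -0.841 3.766 -4.495
vertex -1.524 4.024 -3.284
endloop
endfacet
facet normal -0.264 0.739 -0.620
outer loop
vertex 1.64 4.921 2.764
vertex 0.743 4.38 2.501
vertex 0.732 5.072 3.33
endloop
endfacet
facet normal 0.535 0.062 0.842
outer loop
vertex 1.64 4.921 2.764
vertex 0.732 5.072 3.33
vertex 1.057 3.5 3.239
endloop
endfacet
facet normal -0.265 0.739 -0.620
outer loop
vertex 0.732 5.072 3.33
vertex 0.743 4.38 2.501
vertex -0.164 4.53 3.067
endloop
endfacet
facet normal -0.223 -0.102 0.970
outer loop
vertex 0.732 5.072 3.33
vertex -0.164 4.53 3.067
vertex 1.057 3.5 3.239
endloop
endfacet
facet normal -0.265 0.739 -0.620
outer loop
vertex -0.164 4.53 3.067
vertex 0.743 4.38 2.501
vertex -0.154 3.838 2.238
endloop
endfacet
facet normal -0.595 -0.620 0.511
outer loop
vertex -0.164 4.53 3.067
vertex -0.154 3.838 2.238
vertex 1.057 3.5 3.239
endloop
endfacet
facet normal -0.264 0.738 -0.621
outer loop
vertex -0.154 3.838 2.238
vertex 0.743 4.38 2.501
vertex 0.754 3.687 1.672
endloop
endfacet
facet normal -0.209 -0.975 -0.076
outer loop
vertex -0.154 3.838 2.238
vertex 0.754 3.687 1.672
vertex 1.057 3.5 3.239
endloop
endfacet
facet normal -0.264 0.738 -0.621
outer loop
vertex 0.754 3.687 1.672
vertex 0.743 4.38 2.501
vertex 1.65 4.229 1.935
endloop
endfacet
facet normal 0.550 -0.810 -0.203
outer loop
vertex 0.754 3.687 1.672
vertex 1.65 4.229 1.935
vertex 1.057 3.5 3.239
endloop
endfacet
facet normal -0.264 0.739 -0.620
outer loop
vertex 1.65 4.229 1.935
vertex 0.743 4.38 2.501
vertex 1.64 4.921 2.764
endloop
endfacet
facet normal 0.921 -0.293 0.255
outer loop
vertex 1.65 4.229 1.935
vertex 1.64 4.921 2.764
vertex 1.057 3.5 3.239
endloop
endfacet

endsolid


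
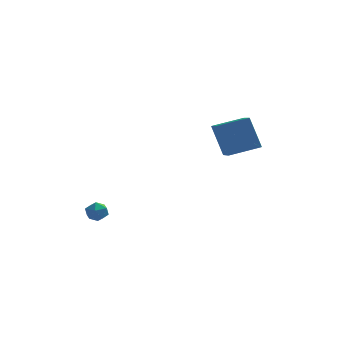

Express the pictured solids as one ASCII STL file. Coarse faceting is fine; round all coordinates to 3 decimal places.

solid 
facet normal -0.898 -0.368 -0.243
outer loop
vertex 2.055 1.839 4.15
vertex 1.639 3.167 3.675
vertex 2.734 1.395 2.311
endloop
endfacet
facet normal 0.283 -0.903 0.323
outer loop
vertex 4.341 2.053 2.745
vertex 2.055 1.839 4.15
vertex 2.734 1.395 2.311
endloop
endfacet
facet normal -0.898 -0.368 -0.243
outer loop
vertex 2.734 1.395 2.311
vertex 1.639 3.167 3.675
vertex 2.318 2.723 1.836
endloop
endfacet
facet normal 0.338 -0.221 -0.915
outer loop
vertex 2.318 2.723 1.836
vertex 4.341 2.053 2.745
vertex 2.734 1.395 2.311
endloop
endfacet
facet normal -0.338 0.221 0.915
outer loop
vertex 2.055 1.839 4.15
vertex 3.246 3.825 4.109
vertex 1.639 3.167 3.675
endloop
endfacet
facet normal 0.283 -0.903 0.323
outer loop
vertex 3.662 2.497 4.584
vertex 2.055 1.839 4.15
vertex 4.341 2.053 2.745
endloop
endfacet
facet normal -0.338 0.221 0.915
outer loop
vertex 3.662 2.497 4.584
vertex 3.246 3.825 4.109
vertex 2.055 1.839 4.15
endloop
endfacet
facet normal -0.283 0.903 -0.323
outer loop
vertex 1.639 3.167 3.675
vertex 3.246 3.825 4.109
vertex 2.318 2.723 1.836
endloop
endfacet
facet normal 0.338 -0.221 -0.915
outer loop
vertex 3.925 3.381 2.27
vertex 4.341 2.053 2.745
vertex 2.318 2.723 1.836
endloop
endfacet
facet normal -0.283 0.903 -0.323
outer loop
vertex 2.318 2.723 1.836
vertex 3.246 3.825 4.109
vertex 3.925 3.381 2.27
endloop
endfacet
facet normal 0.898 0.368 0.243
outer loop
vertex 3.925 3.381 2.27
vertex 3.662 2.497 4.584
vertex 4.341 2.053 2.745
endloop
endfacet
facet normal 0.898 0.368 0.243
outer loop
vertex 3.246 3.825 4.109
vertex 3.662 2.497 4.584
vertex 3.925 3.381 2.27
endloop
endfacet
facet normal -0.084 0.614 0.784
outer loop
vertex -3.928 -0.661 -0.694
vertex -3.593 -1.103 -0.312
vertex -3.257 -0.627 -0.649
endloop
endfacet
facet normal -0.061 0.983 0.172
outer loop
vertex -3.928 -0.661 -0.694
vertex -3.257 -0.627 -0.649
vertex -3.559 -0.542 -1.244
endloop
endfacet
facet normal -0.601 0.763 -0.238
outer loop
vertex -3.928 -0.661 -0.694
vertex -3.559 -0.542 -1.244
vertex -4.082 -0.964 -1.275
endloop
endfacet
facet normal -0.959 0.257 0.120
outer loop
vertex -3.928 -0.661 -0.694
vertex -4.082 -0.964 -1.275
vertex -4.103 -1.311 -0.698
endloop
endfacet
facet normal -0.637 0.167 0.752
outer loop
vertex -3.928 -0.661 -0.694
vertex -4.103 -1.311 -0.698
vertex -3.593 -1.103 -0.312
endloop
endfacet
facet normal 0.548 0.821 -0.161
outer loop
vertex -3.559 -0.542 -1.244
vertex -3.257 -0.627 -0.649
vertex -2.997 -0.909 -1.202
endloop
endfacet
facet normal 0.511 0.226 0.829
outer loop
vertex -3.257 -0.627 -0.649
vertex -3.593 -1.103 -0.312
vertex -3.018 -1.256 -0.625
endloop
endfacet
facet normal -0.384 -0.499 0.777
outer loop
vertex -3.593 -1.103 -0.312
vertex -4.103 -1.311 -0.698
vertex -3.541 -1.678 -0.656
endloop
endfacet
facet normal -0.903 -0.353 -0.245
outer loop
vertex -4.103 -1.311 -0.698
vertex -4.082 -0.964 -1.275
vertex -3.843 -1.593 -1.251
endloop
endfacet
facet normal -0.325 0.464 -0.824
outer loop
vertex -4.082 -0.964 -1.275
vertex -3.559 -0.542 -1.244
vertex -3.507 -1.117 -1.588
endloop
endfacet
facet normal 0.959 -0.257 -0.120
outer loop
vertex -3.172 -1.559 -1.206
vertex -2.997 -0.909 -1.202
vertex -3.018 -1.256 -0.625
endloop
endfacet
facet normal 0.601 -0.763 0.238
outer loop
vertex -3.172 -1.559 -1.206
vertex -3.018 -1.256 -0.625
vertex -3.541 -1.678 -0.656
endloop
endfacet
facet normal 0.061 -0.983 -0.172
outer loop
vertex -3.172 -1.559 -1.206
vertex -3.541 -1.678 -0.656
vertex -3.843 -1.593 -1.251
endloop
endfacet
facet normal 0.084 -0.614 -0.784
outer loop
vertex -3.172 -1.559 -1.206
vertex -3.843 -1.593 -1.251
vertex -3.507 -1.117 -1.588
endloop
endfacet
facet normal 0.637 -0.167 -0.752
outer loop
vertex -3.172 -1.559 -1.206
vertex -3.507 -1.117 -1.588
vertex -2.997 -0.909 -1.202
endloop
endfacet
facet normal 0.903 0.353 0.245
outer loop
vertex -3.018 -1.256 -0.625
vertex -2.997 -0.909 -1.202
vertex -3.257 -0.627 -0.649
endloop
endfacet
facet normal 0.325 -0.464 0.824
outer loop
vertex -3.541 -1.678 -0.656
vertex -3.018 -1.256 -0.625
vertex -3.593 -1.103 -0.312
endloop
endfacet
facet normal -0.548 -0.821 0.161
outer loop
vertex -3.843 -1.593 -1.251
vertex -3.541 -1.678 -0.656
vertex -4.103 -1.311 -0.698
endloop
endfacet
facet normal -0.511 -0.226 -0.829
outer loop
vertex -3.507 -1.117 -1.588
vertex -3.843 -1.593 -1.251
vertex -4.082 -0.964 -1.275
endloop
endfacet
facet normal 0.384 0.499 -0.777
outer loop
vertex -2.997 -0.909 -1.202
vertex -3.507 -1.117 -1.588
vertex -3.559 -0.542 -1.244
endloop
endfacet

endsolid


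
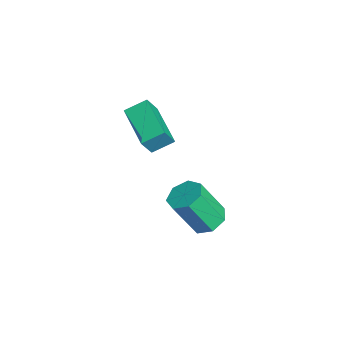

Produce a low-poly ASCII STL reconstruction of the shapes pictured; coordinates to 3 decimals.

solid 
facet normal 0.037 0.485 -0.874
outer loop
vertex -2.341 3.312 -2.799
vertex -2.796 2.766 -3.121
vertex -3.008 3.426 -2.764
endloop
endfacet
facet normal 0.172 0.858 0.484
outer loop
vertex -2.341 3.312 -2.799
vertex -3.008 3.426 -2.764
vertex -2.41 2.4 -1.156
endloop
endfacet
facet normal 0.172 0.858 0.484
outer loop
vertex -2.41 2.4 -1.156
vertex -3.008 3.426 -2.764
vertex -3.076 2.514 -1.121
endloop
endfacet
facet normal -0.037 -0.486 0.873
outer loop
vertex -2.41 2.4 -1.156
vertex -3.076 2.514 -1.121
vertex -2.864 1.854 -1.479
endloop
endfacet
facet normal 0.037 0.485 -0.874
outer loop
vertex -3.008 3.426 -2.764
vertex -2.796 2.766 -3.121
vertex -3.514 3.043 -2.998
endloop
endfacet
facet normal -0.663 0.666 0.342
outer loop
vertex -3.008 3.426 -2.764
vertex -3.514 3.043 -2.998
vertex -3.076 2.514 -1.121
endloop
endfacet
facet normal -0.662 0.667 0.342
outer loop
vertex -3.076 2.514 -1.121
vertex -3.514 3.043 -2.998
vertex -3.583 2.131 -1.355
endloop
endfacet
facet normal -0.036 -0.485 0.873
outer loop
vertex -3.076 2.514 -1.121
vertex -3.583 2.131 -1.355
vertex -2.864 1.854 -1.479
endloop
endfacet
facet normal 0.037 0.485 -0.874
outer loop
vertex -3.514 3.043 -2.998
vertex -2.796 2.766 -3.121
vertex -3.48 2.451 -3.325
endloop
endfacet
facet normal -0.998 -0.026 -0.056
outer loop
vertex -3.514 3.043 -2.998
vertex -3.48 2.451 -3.325
vertex -3.583 2.131 -1.355
endloop
endfacet
facet normal -0.998 -0.028 -0.057
outer loop
vertex -3.583 2.131 -1.355
vertex -3.48 2.451 -3.325
vertex -3.548 1.539 -1.682
endloop
endfacet
facet normal -0.036 -0.485 0.874
outer loop
vertex -3.583 2.131 -1.355
vertex -3.548 1.539 -1.682
vertex -2.864 1.854 -1.479
endloop
endfacet
facet normal 0.037 0.486 -0.873
outer loop
vertex -3.48 2.451 -3.325
vertex -2.796 2.766 -3.121
vertex -2.93 2.097 -3.499
endloop
endfacet
facet normal -0.582 -0.701 -0.413
outer loop
vertex -3.48 2.451 -3.325
vertex -2.93 2.097 -3.499
vertex -3.548 1.539 -1.682
endloop
endfacet
facet normal -0.582 -0.700 -0.413
outer loop
vertex -3.548 1.539 -1.682
vertex -2.93 2.097 -3.499
vertex -2.999 1.185 -1.856
endloop
endfacet
facet normal -0.036 -0.485 0.874
outer loop
vertex -3.548 1.539 -1.682
vertex -2.999 1.185 -1.856
vertex -2.864 1.854 -1.479
endloop
endfacet
facet normal 0.038 0.486 -0.873
outer loop
vertex -2.93 2.097 -3.499
vertex -2.796 2.766 -3.121
vertex -2.279 2.246 -3.388
endloop
endfacet
facet normal 0.272 -0.846 -0.458
outer loop
vertex -2.93 2.097 -3.499
vertex -2.279 2.246 -3.388
vertex -2.999 1.185 -1.856
endloop
endfacet
facet normal 0.271 -0.846 -0.459
outer loop
vertex -2.999 1.185 -1.856
vertex -2.279 2.246 -3.388
vertex -2.348 1.334 -1.746
endloop
endfacet
facet normal -0.037 -0.485 0.874
outer loop
vertex -2.999 1.185 -1.856
vertex -2.348 1.334 -1.746
vertex -2.864 1.854 -1.479
endloop
endfacet
facet normal 0.036 0.485 -0.874
outer loop
vertex -2.279 2.246 -3.388
vertex -2.796 2.766 -3.121
vertex -2.017 2.787 -3.077
endloop
endfacet
facet normal 0.921 -0.355 -0.158
outer loop
vertex -2.279 2.246 -3.388
vertex -2.017 2.787 -3.077
vertex -2.348 1.334 -1.746
endloop
endfacet
facet normal 0.921 -0.355 -0.158
outer loop
vertex -2.348 1.334 -1.746
vertex -2.017 2.787 -3.077
vertex -2.086 1.875 -1.434
endloop
endfacet
facet normal -0.037 -0.486 0.873
outer loop
vertex -2.348 1.334 -1.746
vertex -2.086 1.875 -1.434
vertex -2.864 1.854 -1.479
endloop
endfacet
facet normal 0.036 0.485 -0.874
outer loop
vertex -2.017 2.787 -3.077
vertex -2.796 2.766 -3.121
vertex -2.341 3.312 -2.799
endloop
endfacet
facet normal 0.877 0.403 0.261
outer loop
vertex -2.017 2.787 -3.077
vertex -2.341 3.312 -2.799
vertex -2.086 1.875 -1.434
endloop
endfacet
facet normal 0.877 0.403 0.261
outer loop
vertex -2.086 1.875 -1.434
vertex -2.341 3.312 -2.799
vertex -2.41 2.4 -1.156
endloop
endfacet
facet normal -0.037 -0.486 0.873
outer loop
vertex -2.086 1.875 -1.434
vertex -2.41 2.4 -1.156
vertex -2.864 1.854 -1.479
endloop
endfacet
facet normal -0.320 0.410 -0.854
outer loop
vertex -5.034 1.216 1.84
vertex -3.314 1.584 1.373
vertex -4.968 0.335 1.393
endloop
endfacet
facet normal -0.945 -0.201 0.257
outer loop
vertex -4.626 -0.104 2.307
vertex -5.034 1.216 1.84
vertex -4.968 0.335 1.393
endloop
endfacet
facet normal -0.319 0.409 -0.855
outer loop
vertex -4.968 0.335 1.393
vertex -3.314 1.584 1.373
vertex -3.247 0.703 0.926
endloop
endfacet
facet normal 0.067 -0.889 -0.452
outer loop
vertex -3.247 0.703 0.926
vertex -4.626 -0.104 2.307
vertex -4.968 0.335 1.393
endloop
endfacet
facet normal -0.067 0.889 0.452
outer loop
vertex -5.034 1.216 1.84
vertex -2.972 1.145 2.287
vertex -3.314 1.584 1.373
endloop
endfacet
facet normal -0.945 -0.202 0.256
outer loop
vertex -4.693 0.777 2.754
vertex -5.034 1.216 1.84
vertex -4.626 -0.104 2.307
endloop
endfacet
facet normal -0.067 0.889 0.452
outer loop
vertex -4.693 0.777 2.754
vertex -2.972 1.145 2.287
vertex -5.034 1.216 1.84
endloop
endfacet
facet normal 0.945 0.202 -0.257
outer loop
vertex -3.314 1.584 1.373
vertex -2.972 1.145 2.287
vertex -3.247 0.703 0.926
endloop
endfacet
facet normal 0.067 -0.889 -0.452
outer loop
vertex -2.906 0.264 1.84
vertex -4.626 -0.104 2.307
vertex -3.247 0.703 0.926
endloop
endfacet
facet normal 0.946 0.201 -0.256
outer loop
vertex -3.247 0.703 0.926
vertex -2.972 1.145 2.287
vertex -2.906 0.264 1.84
endloop
endfacet
facet normal 0.320 -0.409 0.855
outer loop
vertex -2.906 0.264 1.84
vertex -4.693 0.777 2.754
vertex -4.626 -0.104 2.307
endloop
endfacet
facet normal 0.319 -0.410 0.854
outer loop
vertex -2.972 1.145 2.287
vertex -4.693 0.777 2.754
vertex -2.906 0.264 1.84
endloop
endfacet

endsolid


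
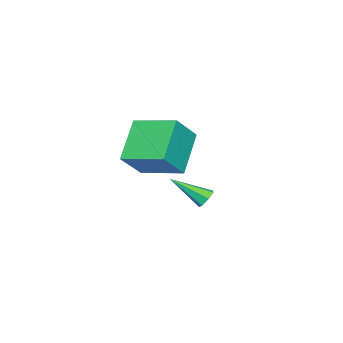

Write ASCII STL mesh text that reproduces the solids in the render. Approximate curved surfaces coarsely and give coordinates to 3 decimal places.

solid 
facet normal -0.681 0.170 -0.713
outer loop
vertex 1.272 -3.781 2.287
vertex 1.299 -1.839 2.725
vertex 2.818 -3.485 0.881
endloop
endfacet
facet normal -0.014 -0.975 -0.220
outer loop
vertex 3.921 -3.761 2.035
vertex 1.272 -3.781 2.287
vertex 2.818 -3.485 0.881
endloop
endfacet
facet normal -0.681 0.170 -0.713
outer loop
vertex 2.818 -3.485 0.881
vertex 1.299 -1.839 2.725
vertex 2.845 -1.544 1.319
endloop
endfacet
facet normal 0.732 0.140 -0.666
outer loop
vertex 2.845 -1.544 1.319
vertex 3.921 -3.761 2.035
vertex 2.818 -3.485 0.881
endloop
endfacet
facet normal -0.732 -0.140 0.666
outer loop
vertex 1.272 -3.781 2.287
vertex 2.402 -2.115 3.879
vertex 1.299 -1.839 2.725
endloop
endfacet
facet normal -0.014 -0.976 -0.220
outer loop
vertex 2.375 -4.056 3.441
vertex 1.272 -3.781 2.287
vertex 3.921 -3.761 2.035
endloop
endfacet
facet normal -0.732 -0.140 0.666
outer loop
vertex 2.375 -4.056 3.441
vertex 2.402 -2.115 3.879
vertex 1.272 -3.781 2.287
endloop
endfacet
facet normal 0.014 0.975 0.220
outer loop
vertex 1.299 -1.839 2.725
vertex 2.402 -2.115 3.879
vertex 2.845 -1.544 1.319
endloop
endfacet
facet normal 0.732 0.140 -0.666
outer loop
vertex 3.948 -1.819 2.473
vertex 3.921 -3.761 2.035
vertex 2.845 -1.544 1.319
endloop
endfacet
facet normal 0.013 0.975 0.220
outer loop
vertex 2.845 -1.544 1.319
vertex 2.402 -2.115 3.879
vertex 3.948 -1.819 2.473
endloop
endfacet
facet normal 0.681 -0.170 0.713
outer loop
vertex 3.948 -1.819 2.473
vertex 2.375 -4.056 3.441
vertex 3.921 -3.761 2.035
endloop
endfacet
facet normal 0.681 -0.170 0.713
outer loop
vertex 2.402 -2.115 3.879
vertex 2.375 -4.056 3.441
vertex 3.948 -1.819 2.473
endloop
endfacet
facet normal -0.269 0.786 -0.557
outer loop
vertex -1.298 -3.098 -2.81
vertex -1.559 -2.894 -2.396
vertex -1.053 -2.821 -2.537
endloop
endfacet
facet normal 0.844 -0.330 -0.423
outer loop
vertex -1.298 -3.098 -2.81
vertex -1.053 -2.821 -2.537
vertex -1.061 -4.346 -1.364
endloop
endfacet
facet normal -0.269 0.785 -0.558
outer loop
vertex -1.053 -2.821 -2.537
vertex -1.559 -2.894 -2.396
vertex -1.189 -2.598 -2.158
endloop
endfacet
facet normal 0.955 0.178 0.238
outer loop
vertex -1.053 -2.821 -2.537
vertex -1.189 -2.598 -2.158
vertex -1.061 -4.346 -1.364
endloop
endfacet
facet normal -0.269 0.785 -0.559
outer loop
vertex -1.189 -2.598 -2.158
vertex -1.559 -2.894 -2.396
vertex -1.603 -2.598 -1.959
endloop
endfacet
facet normal 0.396 0.404 0.825
outer loop
vertex -1.189 -2.598 -2.158
vertex -1.603 -2.598 -1.959
vertex -1.061 -4.346 -1.364
endloop
endfacet
facet normal -0.269 0.785 -0.559
outer loop
vertex -1.603 -2.598 -1.959
vertex -1.559 -2.894 -2.396
vertex -1.984 -2.821 -2.089
endloop
endfacet
facet normal -0.409 0.178 0.895
outer loop
vertex -1.603 -2.598 -1.959
vertex -1.984 -2.821 -2.089
vertex -1.061 -4.346 -1.364
endloop
endfacet
facet normal -0.268 0.785 -0.558
outer loop
vertex -1.984 -2.821 -2.089
vertex -1.559 -2.894 -2.396
vertex -2.044 -3.098 -2.45
endloop
endfacet
facet normal -0.857 -0.330 0.396
outer loop
vertex -1.984 -2.821 -2.089
vertex -2.044 -3.098 -2.45
vertex -1.061 -4.346 -1.364
endloop
endfacet
facet normal -0.268 0.785 -0.558
outer loop
vertex -2.044 -3.098 -2.45
vertex -1.559 -2.894 -2.396
vertex -1.739 -3.222 -2.771
endloop
endfacet
facet normal -0.609 -0.736 -0.295
outer loop
vertex -2.044 -3.098 -2.45
vertex -1.739 -3.222 -2.771
vertex -1.061 -4.346 -1.364
endloop
endfacet
facet normal -0.270 0.785 -0.557
outer loop
vertex -1.739 -3.222 -2.771
vertex -1.559 -2.894 -2.396
vertex -1.298 -3.098 -2.81
endloop
endfacet
facet normal 0.149 -0.736 -0.660
outer loop
vertex -1.739 -3.222 -2.771
vertex -1.298 -3.098 -2.81
vertex -1.061 -4.346 -1.364
endloop
endfacet

endsolid


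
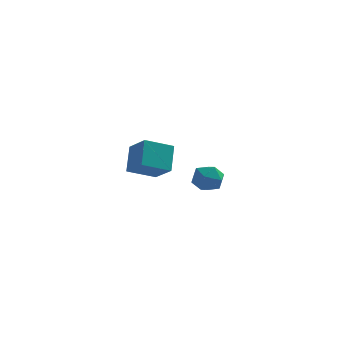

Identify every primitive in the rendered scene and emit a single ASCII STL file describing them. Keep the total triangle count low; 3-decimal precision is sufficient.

solid 
facet normal -0.823 -0.431 0.371
outer loop
vertex -3.743 -4.033 1.87
vertex -4.686 -3.019 0.955
vertex -3.725 -5.169 0.591
endloop
endfacet
facet normal 0.568 -0.611 0.551
outer loop
vertex -2.334 -4.441 -0.035
vertex -3.743 -4.033 1.87
vertex -3.725 -5.169 0.591
endloop
endfacet
facet normal -0.823 -0.431 0.371
outer loop
vertex -3.725 -5.169 0.591
vertex -4.686 -3.019 0.955
vertex -4.668 -4.154 -0.323
endloop
endfacet
facet normal 0.011 -0.664 -0.748
outer loop
vertex -4.668 -4.154 -0.323
vertex -2.334 -4.441 -0.035
vertex -3.725 -5.169 0.591
endloop
endfacet
facet normal -0.011 0.664 0.748
outer loop
vertex -3.743 -4.033 1.87
vertex -3.295 -2.291 0.329
vertex -4.686 -3.019 0.955
endloop
endfacet
facet normal 0.568 -0.611 0.551
outer loop
vertex -2.352 -3.306 1.243
vertex -3.743 -4.033 1.87
vertex -2.334 -4.441 -0.035
endloop
endfacet
facet normal -0.010 0.664 0.748
outer loop
vertex -2.352 -3.306 1.243
vertex -3.295 -2.291 0.329
vertex -3.743 -4.033 1.87
endloop
endfacet
facet normal -0.568 0.611 -0.551
outer loop
vertex -4.686 -3.019 0.955
vertex -3.295 -2.291 0.329
vertex -4.668 -4.154 -0.323
endloop
endfacet
facet normal 0.010 -0.665 -0.747
outer loop
vertex -3.277 -3.427 -0.95
vertex -2.334 -4.441 -0.035
vertex -4.668 -4.154 -0.323
endloop
endfacet
facet normal -0.568 0.611 -0.551
outer loop
vertex -4.668 -4.154 -0.323
vertex -3.295 -2.291 0.329
vertex -3.277 -3.427 -0.95
endloop
endfacet
facet normal 0.823 0.431 -0.371
outer loop
vertex -3.277 -3.427 -0.95
vertex -2.352 -3.306 1.243
vertex -2.334 -4.441 -0.035
endloop
endfacet
facet normal 0.823 0.431 -0.371
outer loop
vertex -3.295 -2.291 0.329
vertex -2.352 -3.306 1.243
vertex -3.277 -3.427 -0.95
endloop
endfacet
facet normal -0.334 0.942 -0.024
outer loop
vertex -1.262 3.619 -3.969
vertex -2.173 3.305 -3.603
vertex -1.425 3.587 -2.952
endloop
endfacet
facet normal 0.371 0.924 0.089
outer loop
vertex -1.262 3.619 -3.969
vertex -1.425 3.587 -2.952
vertex -0.527 3.264 -3.34
endloop
endfacet
facet normal 0.673 0.582 -0.458
outer loop
vertex -1.262 3.619 -3.969
vertex -0.527 3.264 -3.34
vertex -0.719 2.784 -4.232
endloop
endfacet
facet normal 0.154 0.387 -0.909
outer loop
vertex -1.262 3.619 -3.969
vertex -0.719 2.784 -4.232
vertex -1.737 2.809 -4.394
endloop
endfacet
facet normal -0.467 0.610 -0.640
outer loop
vertex -1.262 3.619 -3.969
vertex -1.737 2.809 -4.394
vertex -2.173 3.305 -3.603
endloop
endfacet
facet normal 0.490 0.544 0.681
outer loop
vertex -0.527 3.264 -3.34
vertex -1.425 3.587 -2.952
vertex -0.983 2.731 -2.586
endloop
endfacet
facet normal -0.650 0.573 0.499
outer loop
vertex -1.425 3.587 -2.952
vertex -2.173 3.305 -3.603
vertex -2.001 2.756 -2.748
endloop
endfacet
facet normal -0.866 0.035 -0.499
outer loop
vertex -2.173 3.305 -3.603
vertex -1.737 2.809 -4.394
vertex -2.193 2.276 -3.64
endloop
endfacet
facet normal 0.141 -0.327 -0.935
outer loop
vertex -1.737 2.809 -4.394
vertex -0.719 2.784 -4.232
vertex -1.295 1.953 -4.028
endloop
endfacet
facet normal 0.979 -0.012 -0.204
outer loop
vertex -0.719 2.784 -4.232
vertex -0.527 3.264 -3.34
vertex -0.547 2.235 -3.377
endloop
endfacet
facet normal -0.154 -0.387 0.909
outer loop
vertex -1.458 1.921 -3.011
vertex -0.983 2.731 -2.586
vertex -2.001 2.756 -2.748
endloop
endfacet
facet normal -0.673 -0.582 0.458
outer loop
vertex -1.458 1.921 -3.011
vertex -2.001 2.756 -2.748
vertex -2.193 2.276 -3.64
endloop
endfacet
facet normal -0.371 -0.924 -0.089
outer loop
vertex -1.458 1.921 -3.011
vertex -2.193 2.276 -3.64
vertex -1.295 1.953 -4.028
endloop
endfacet
facet normal 0.334 -0.942 0.024
outer loop
vertex -1.458 1.921 -3.011
vertex -1.295 1.953 -4.028
vertex -0.547 2.235 -3.377
endloop
endfacet
facet normal 0.467 -0.610 0.640
outer loop
vertex -1.458 1.921 -3.011
vertex -0.547 2.235 -3.377
vertex -0.983 2.731 -2.586
endloop
endfacet
facet normal -0.141 0.327 0.935
outer loop
vertex -2.001 2.756 -2.748
vertex -0.983 2.731 -2.586
vertex -1.425 3.587 -2.952
endloop
endfacet
facet normal -0.979 0.012 0.204
outer loop
vertex -2.193 2.276 -3.64
vertex -2.001 2.756 -2.748
vertex -2.173 3.305 -3.603
endloop
endfacet
facet normal -0.490 -0.544 -0.681
outer loop
vertex -1.295 1.953 -4.028
vertex -2.193 2.276 -3.64
vertex -1.737 2.809 -4.394
endloop
endfacet
facet normal 0.650 -0.573 -0.499
outer loop
vertex -0.547 2.235 -3.377
vertex -1.295 1.953 -4.028
vertex -0.719 2.784 -4.232
endloop
endfacet
facet normal 0.866 -0.035 0.499
outer loop
vertex -0.983 2.731 -2.586
vertex -0.547 2.235 -3.377
vertex -0.527 3.264 -3.34
endloop
endfacet

endsolid


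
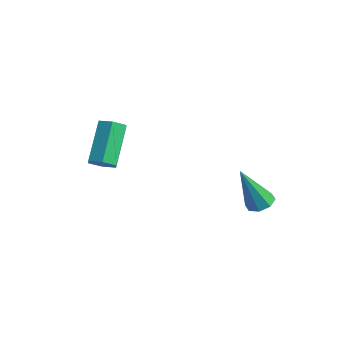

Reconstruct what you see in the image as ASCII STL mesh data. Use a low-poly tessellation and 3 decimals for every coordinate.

solid 
facet normal 0.273 0.286 -0.919
outer loop
vertex 4.365 3.988 -0.548
vertex 3.988 3.708 -0.747
vertex 4.033 4.189 -0.584
endloop
endfacet
facet normal 0.357 0.700 0.619
outer loop
vertex 4.365 3.988 -0.548
vertex 4.033 4.189 -0.584
vertex 3.532 3.232 0.787
endloop
endfacet
facet normal 0.274 0.286 -0.918
outer loop
vertex 4.033 4.189 -0.584
vertex 3.988 3.708 -0.747
vertex 3.674 4.109 -0.716
endloop
endfacet
facet normal -0.348 0.824 0.448
outer loop
vertex 4.033 4.189 -0.584
vertex 3.674 4.109 -0.716
vertex 3.532 3.232 0.787
endloop
endfacet
facet normal 0.274 0.285 -0.919
outer loop
vertex 3.674 4.109 -0.716
vertex 3.988 3.708 -0.747
vertex 3.5 3.793 -0.866
endloop
endfacet
facet normal -0.895 0.417 0.159
outer loop
vertex 3.674 4.109 -0.716
vertex 3.5 3.793 -0.866
vertex 3.532 3.232 0.787
endloop
endfacet
facet normal 0.274 0.285 -0.919
outer loop
vertex 3.5 3.793 -0.866
vertex 3.988 3.708 -0.747
vertex 3.611 3.428 -0.946
endloop
endfacet
facet normal -0.959 -0.275 -0.075
outer loop
vertex 3.5 3.793 -0.866
vertex 3.611 3.428 -0.946
vertex 3.532 3.232 0.787
endloop
endfacet
facet normal 0.272 0.286 -0.919
outer loop
vertex 3.611 3.428 -0.946
vertex 3.988 3.708 -0.747
vertex 3.944 3.227 -0.91
endloop
endfacet
facet normal -0.504 -0.856 -0.120
outer loop
vertex 3.611 3.428 -0.946
vertex 3.944 3.227 -0.91
vertex 3.532 3.232 0.787
endloop
endfacet
facet normal 0.274 0.286 -0.918
outer loop
vertex 3.944 3.227 -0.91
vertex 3.988 3.708 -0.747
vertex 4.302 3.308 -0.778
endloop
endfacet
facet normal 0.202 -0.978 0.052
outer loop
vertex 3.944 3.227 -0.91
vertex 4.302 3.308 -0.778
vertex 3.532 3.232 0.787
endloop
endfacet
facet normal 0.273 0.286 -0.919
outer loop
vertex 4.302 3.308 -0.778
vertex 3.988 3.708 -0.747
vertex 4.477 3.623 -0.628
endloop
endfacet
facet normal 0.745 -0.575 0.339
outer loop
vertex 4.302 3.308 -0.778
vertex 4.477 3.623 -0.628
vertex 3.532 3.232 0.787
endloop
endfacet
facet normal 0.273 0.285 -0.919
outer loop
vertex 4.477 3.623 -0.628
vertex 3.988 3.708 -0.747
vertex 4.365 3.988 -0.548
endloop
endfacet
facet normal 0.809 0.122 0.574
outer loop
vertex 4.477 3.623 -0.628
vertex 4.365 3.988 -0.548
vertex 3.532 3.232 0.787
endloop
endfacet
facet normal 0.373 -0.656 -0.656
outer loop
vertex 0.788 0.574 1.059
vertex 0.315 0.422 0.942
vertex 0.531 0.804 0.683
endloop
endfacet
facet normal 0.779 0.606 -0.162
outer loop
vertex 0.788 0.574 1.059
vertex 0.531 0.804 0.683
vertex 0.197 1.611 2.095
endloop
endfacet
facet normal 0.780 0.605 -0.161
outer loop
vertex 0.197 1.611 2.095
vertex 0.531 0.804 0.683
vertex -0.059 1.841 1.718
endloop
endfacet
facet normal -0.375 0.656 0.655
outer loop
vertex 0.197 1.611 2.095
vertex -0.059 1.841 1.718
vertex -0.275 1.458 1.978
endloop
endfacet
facet normal 0.375 -0.656 -0.655
outer loop
vertex 0.531 0.804 0.683
vertex 0.315 0.422 0.942
vertex 0.059 0.651 0.566
endloop
endfacet
facet normal -0.046 0.692 -0.720
outer loop
vertex 0.531 0.804 0.683
vertex 0.059 0.651 0.566
vertex -0.059 1.841 1.718
endloop
endfacet
facet normal -0.047 0.692 -0.720
outer loop
vertex -0.059 1.841 1.718
vertex 0.059 0.651 0.566
vertex -0.532 1.688 1.602
endloop
endfacet
facet normal -0.373 0.656 0.656
outer loop
vertex -0.059 1.841 1.718
vertex -0.532 1.688 1.602
vertex -0.275 1.458 1.978
endloop
endfacet
facet normal 0.375 -0.656 -0.655
outer loop
vertex 0.059 0.651 0.566
vertex 0.315 0.422 0.942
vertex -0.157 0.269 0.825
endloop
endfacet
facet normal -0.825 0.088 -0.558
outer loop
vertex 0.059 0.651 0.566
vertex -0.157 0.269 0.825
vertex -0.532 1.688 1.602
endloop
endfacet
facet normal -0.825 0.088 -0.558
outer loop
vertex -0.532 1.688 1.602
vertex -0.157 0.269 0.825
vertex -0.748 1.306 1.861
endloop
endfacet
facet normal -0.373 0.656 0.656
outer loop
vertex -0.532 1.688 1.602
vertex -0.748 1.306 1.861
vertex -0.275 1.458 1.978
endloop
endfacet
facet normal 0.375 -0.656 -0.655
outer loop
vertex -0.157 0.269 0.825
vertex 0.315 0.422 0.942
vertex 0.099 0.039 1.202
endloop
endfacet
facet normal -0.780 -0.605 0.161
outer loop
vertex -0.157 0.269 0.825
vertex 0.099 0.039 1.202
vertex -0.748 1.306 1.861
endloop
endfacet
facet normal -0.779 -0.605 0.162
outer loop
vertex -0.748 1.306 1.861
vertex 0.099 0.039 1.202
vertex -0.491 1.076 2.237
endloop
endfacet
facet normal -0.373 0.656 0.656
outer loop
vertex -0.748 1.306 1.861
vertex -0.491 1.076 2.237
vertex -0.275 1.458 1.978
endloop
endfacet
facet normal 0.373 -0.656 -0.656
outer loop
vertex 0.099 0.039 1.202
vertex 0.315 0.422 0.942
vertex 0.572 0.192 1.318
endloop
endfacet
facet normal 0.047 -0.692 0.720
outer loop
vertex 0.099 0.039 1.202
vertex 0.572 0.192 1.318
vertex -0.491 1.076 2.237
endloop
endfacet
facet normal 0.046 -0.693 0.720
outer loop
vertex -0.491 1.076 2.237
vertex 0.572 0.192 1.318
vertex -0.019 1.229 2.354
endloop
endfacet
facet normal -0.375 0.656 0.655
outer loop
vertex -0.491 1.076 2.237
vertex -0.019 1.229 2.354
vertex -0.275 1.458 1.978
endloop
endfacet
facet normal 0.373 -0.656 -0.656
outer loop
vertex 0.572 0.192 1.318
vertex 0.315 0.422 0.942
vertex 0.788 0.574 1.059
endloop
endfacet
facet normal 0.825 -0.088 0.558
outer loop
vertex 0.572 0.192 1.318
vertex 0.788 0.574 1.059
vertex -0.019 1.229 2.354
endloop
endfacet
facet normal 0.825 -0.088 0.558
outer loop
vertex -0.019 1.229 2.354
vertex 0.788 0.574 1.059
vertex 0.197 1.611 2.095
endloop
endfacet
facet normal -0.375 0.656 0.655
outer loop
vertex -0.019 1.229 2.354
vertex 0.197 1.611 2.095
vertex -0.275 1.458 1.978
endloop
endfacet

endsolid


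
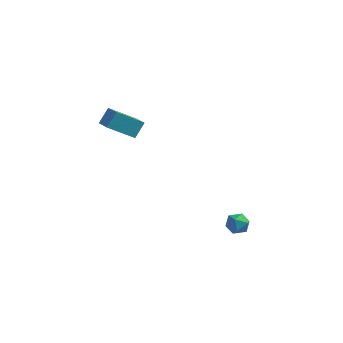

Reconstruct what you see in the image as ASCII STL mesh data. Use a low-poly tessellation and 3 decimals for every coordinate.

solid 
facet normal -0.555 0.661 -0.505
outer loop
vertex 2.469 2.442 -3.404
vertex 1.91 2.166 -3.151
vertex 2.214 2.67 -2.825
endloop
endfacet
facet normal 0.080 0.939 -0.335
outer loop
vertex 2.469 2.442 -3.404
vertex 2.214 2.67 -2.825
vertex 2.879 2.59 -2.891
endloop
endfacet
facet normal 0.585 0.524 -0.619
outer loop
vertex 2.469 2.442 -3.404
vertex 2.879 2.59 -2.891
vertex 2.986 2.037 -3.258
endloop
endfacet
facet normal 0.264 -0.011 -0.964
outer loop
vertex 2.469 2.442 -3.404
vertex 2.986 2.037 -3.258
vertex 2.387 1.774 -3.419
endloop
endfacet
facet normal -0.441 0.074 -0.894
outer loop
vertex 2.469 2.442 -3.404
vertex 2.387 1.774 -3.419
vertex 1.91 2.166 -3.151
endloop
endfacet
facet normal 0.147 0.915 0.375
outer loop
vertex 2.879 2.59 -2.891
vertex 2.214 2.67 -2.825
vertex 2.573 2.406 -2.321
endloop
endfacet
facet normal -0.879 0.466 0.100
outer loop
vertex 2.214 2.67 -2.825
vertex 1.91 2.166 -3.151
vertex 1.974 2.143 -2.482
endloop
endfacet
facet normal -0.696 -0.484 -0.530
outer loop
vertex 1.91 2.166 -3.151
vertex 2.387 1.774 -3.419
vertex 2.081 1.59 -2.849
endloop
endfacet
facet normal 0.446 -0.622 -0.644
outer loop
vertex 2.387 1.774 -3.419
vertex 2.986 2.037 -3.258
vertex 2.746 1.51 -2.915
endloop
endfacet
facet normal 0.966 0.243 -0.084
outer loop
vertex 2.986 2.037 -3.258
vertex 2.879 2.59 -2.891
vertex 3.05 2.014 -2.589
endloop
endfacet
facet normal -0.264 0.011 0.964
outer loop
vertex 2.491 1.738 -2.336
vertex 2.573 2.406 -2.321
vertex 1.974 2.143 -2.482
endloop
endfacet
facet normal -0.585 -0.524 0.619
outer loop
vertex 2.491 1.738 -2.336
vertex 1.974 2.143 -2.482
vertex 2.081 1.59 -2.849
endloop
endfacet
facet normal -0.080 -0.939 0.335
outer loop
vertex 2.491 1.738 -2.336
vertex 2.081 1.59 -2.849
vertex 2.746 1.51 -2.915
endloop
endfacet
facet normal 0.555 -0.661 0.505
outer loop
vertex 2.491 1.738 -2.336
vertex 2.746 1.51 -2.915
vertex 3.05 2.014 -2.589
endloop
endfacet
facet normal 0.441 -0.074 0.894
outer loop
vertex 2.491 1.738 -2.336
vertex 3.05 2.014 -2.589
vertex 2.573 2.406 -2.321
endloop
endfacet
facet normal -0.446 0.622 0.644
outer loop
vertex 1.974 2.143 -2.482
vertex 2.573 2.406 -2.321
vertex 2.214 2.67 -2.825
endloop
endfacet
facet normal -0.966 -0.243 0.084
outer loop
vertex 2.081 1.59 -2.849
vertex 1.974 2.143 -2.482
vertex 1.91 2.166 -3.151
endloop
endfacet
facet normal -0.147 -0.915 -0.375
outer loop
vertex 2.746 1.51 -2.915
vertex 2.081 1.59 -2.849
vertex 2.387 1.774 -3.419
endloop
endfacet
facet normal 0.879 -0.466 -0.100
outer loop
vertex 3.05 2.014 -2.589
vertex 2.746 1.51 -2.915
vertex 2.986 2.037 -3.258
endloop
endfacet
facet normal 0.696 0.484 0.530
outer loop
vertex 2.573 2.406 -2.321
vertex 3.05 2.014 -2.589
vertex 2.879 2.59 -2.891
endloop
endfacet
facet normal -0.713 0.628 -0.313
outer loop
vertex -5.092 2.133 2.054
vertex -4.9 2.746 2.846
vertex -3.991 2.938 1.162
endloop
endfacet
facet normal -0.188 -0.602 -0.776
outer loop
vertex -3.1 2.154 1.554
vertex -5.092 2.133 2.054
vertex -3.991 2.938 1.162
endloop
endfacet
facet normal -0.713 0.627 -0.313
outer loop
vertex -3.991 2.938 1.162
vertex -4.9 2.746 2.846
vertex -3.799 3.552 1.954
endloop
endfacet
facet normal 0.676 0.494 -0.547
outer loop
vertex -3.799 3.552 1.954
vertex -3.1 2.154 1.554
vertex -3.991 2.938 1.162
endloop
endfacet
facet normal -0.676 -0.495 0.547
outer loop
vertex -5.092 2.133 2.054
vertex -4.009 1.962 3.238
vertex -4.9 2.746 2.846
endloop
endfacet
facet normal -0.188 -0.602 -0.776
outer loop
vertex -4.201 1.348 2.446
vertex -5.092 2.133 2.054
vertex -3.1 2.154 1.554
endloop
endfacet
facet normal -0.676 -0.494 0.547
outer loop
vertex -4.201 1.348 2.446
vertex -4.009 1.962 3.238
vertex -5.092 2.133 2.054
endloop
endfacet
facet normal 0.188 0.602 0.776
outer loop
vertex -4.9 2.746 2.846
vertex -4.009 1.962 3.238
vertex -3.799 3.552 1.954
endloop
endfacet
facet normal 0.676 0.494 -0.547
outer loop
vertex -2.908 2.767 2.346
vertex -3.1 2.154 1.554
vertex -3.799 3.552 1.954
endloop
endfacet
facet normal 0.189 0.602 0.776
outer loop
vertex -3.799 3.552 1.954
vertex -4.009 1.962 3.238
vertex -2.908 2.767 2.346
endloop
endfacet
facet normal 0.713 -0.628 0.313
outer loop
vertex -2.908 2.767 2.346
vertex -4.201 1.348 2.446
vertex -3.1 2.154 1.554
endloop
endfacet
facet normal 0.713 -0.627 0.314
outer loop
vertex -4.009 1.962 3.238
vertex -4.201 1.348 2.446
vertex -2.908 2.767 2.346
endloop
endfacet

endsolid


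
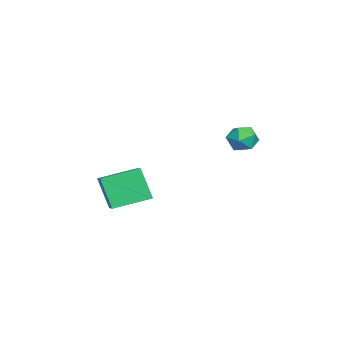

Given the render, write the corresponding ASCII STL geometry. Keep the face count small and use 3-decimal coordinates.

solid 
facet normal -0.758 0.634 0.151
outer loop
vertex -0.484 4.111 2.05
vertex -1.01 3.482 2.049
vertex -0.665 3.727 2.752
endloop
endfacet
facet normal -0.155 0.883 0.443
outer loop
vertex -0.484 4.111 2.05
vertex -0.665 3.727 2.752
vertex 0.109 3.944 2.591
endloop
endfacet
facet normal 0.333 0.940 -0.075
outer loop
vertex -0.484 4.111 2.05
vertex 0.109 3.944 2.591
vertex 0.243 3.833 1.79
endloop
endfacet
facet normal 0.033 0.727 -0.686
outer loop
vertex -0.484 4.111 2.05
vertex 0.243 3.833 1.79
vertex -0.449 3.548 1.455
endloop
endfacet
facet normal -0.642 0.538 -0.547
outer loop
vertex -0.484 4.111 2.05
vertex -0.449 3.548 1.455
vertex -1.01 3.482 2.049
endloop
endfacet
facet normal 0.078 0.400 0.913
outer loop
vertex 0.109 3.944 2.591
vertex -0.665 3.727 2.752
vertex -0.051 3.212 2.925
endloop
endfacet
facet normal -0.897 -0.002 0.441
outer loop
vertex -0.665 3.727 2.752
vertex -1.01 3.482 2.049
vertex -0.743 2.927 2.59
endloop
endfacet
facet normal -0.709 -0.159 -0.687
outer loop
vertex -1.01 3.482 2.049
vertex -0.449 3.548 1.455
vertex -0.609 2.816 1.789
endloop
endfacet
facet normal 0.381 0.148 -0.913
outer loop
vertex -0.449 3.548 1.455
vertex 0.243 3.833 1.79
vertex 0.165 3.033 1.628
endloop
endfacet
facet normal 0.867 0.492 0.077
outer loop
vertex 0.243 3.833 1.79
vertex 0.109 3.944 2.591
vertex 0.51 3.278 2.331
endloop
endfacet
facet normal -0.033 -0.727 0.686
outer loop
vertex -0.016 2.649 2.33
vertex -0.051 3.212 2.925
vertex -0.743 2.927 2.59
endloop
endfacet
facet normal -0.333 -0.940 0.075
outer loop
vertex -0.016 2.649 2.33
vertex -0.743 2.927 2.59
vertex -0.609 2.816 1.789
endloop
endfacet
facet normal 0.155 -0.883 -0.443
outer loop
vertex -0.016 2.649 2.33
vertex -0.609 2.816 1.789
vertex 0.165 3.033 1.628
endloop
endfacet
facet normal 0.758 -0.634 -0.151
outer loop
vertex -0.016 2.649 2.33
vertex 0.165 3.033 1.628
vertex 0.51 3.278 2.331
endloop
endfacet
facet normal 0.642 -0.538 0.547
outer loop
vertex -0.016 2.649 2.33
vertex 0.51 3.278 2.331
vertex -0.051 3.212 2.925
endloop
endfacet
facet normal -0.381 -0.148 0.913
outer loop
vertex -0.743 2.927 2.59
vertex -0.051 3.212 2.925
vertex -0.665 3.727 2.752
endloop
endfacet
facet normal -0.867 -0.492 -0.077
outer loop
vertex -0.609 2.816 1.789
vertex -0.743 2.927 2.59
vertex -1.01 3.482 2.049
endloop
endfacet
facet normal -0.078 -0.400 -0.913
outer loop
vertex 0.165 3.033 1.628
vertex -0.609 2.816 1.789
vertex -0.449 3.548 1.455
endloop
endfacet
facet normal 0.897 0.002 -0.441
outer loop
vertex 0.51 3.278 2.331
vertex 0.165 3.033 1.628
vertex 0.243 3.833 1.79
endloop
endfacet
facet normal 0.709 0.159 0.687
outer loop
vertex -0.051 3.212 2.925
vertex 0.51 3.278 2.331
vertex 0.109 3.944 2.591
endloop
endfacet
facet normal -0.898 -0.229 -0.377
outer loop
vertex -2.581 -3.495 -1.54
vertex -3.229 -1.716 -1.078
vertex -2.045 -2.87 -3.197
endloop
endfacet
facet normal 0.333 -0.913 -0.237
outer loop
vertex -0.771 -2.544 -2.662
vertex -2.581 -3.495 -1.54
vertex -2.045 -2.87 -3.197
endloop
endfacet
facet normal -0.898 -0.229 -0.377
outer loop
vertex -2.045 -2.87 -3.197
vertex -3.229 -1.716 -1.078
vertex -2.694 -1.09 -2.734
endloop
endfacet
facet normal 0.289 0.338 -0.895
outer loop
vertex -2.694 -1.09 -2.734
vertex -0.771 -2.544 -2.662
vertex -2.045 -2.87 -3.197
endloop
endfacet
facet normal -0.290 -0.338 0.895
outer loop
vertex -2.581 -3.495 -1.54
vertex -1.955 -1.39 -0.543
vertex -3.229 -1.716 -1.078
endloop
endfacet
facet normal 0.332 -0.913 -0.238
outer loop
vertex -1.306 -3.17 -1.006
vertex -2.581 -3.495 -1.54
vertex -0.771 -2.544 -2.662
endloop
endfacet
facet normal -0.289 -0.338 0.896
outer loop
vertex -1.306 -3.17 -1.006
vertex -1.955 -1.39 -0.543
vertex -2.581 -3.495 -1.54
endloop
endfacet
facet normal -0.333 0.913 0.237
outer loop
vertex -3.229 -1.716 -1.078
vertex -1.955 -1.39 -0.543
vertex -2.694 -1.09 -2.734
endloop
endfacet
facet normal 0.289 0.338 -0.896
outer loop
vertex -1.419 -0.765 -2.2
vertex -0.771 -2.544 -2.662
vertex -2.694 -1.09 -2.734
endloop
endfacet
facet normal -0.332 0.913 0.237
outer loop
vertex -2.694 -1.09 -2.734
vertex -1.955 -1.39 -0.543
vertex -1.419 -0.765 -2.2
endloop
endfacet
facet normal 0.898 0.229 0.377
outer loop
vertex -1.419 -0.765 -2.2
vertex -1.306 -3.17 -1.006
vertex -0.771 -2.544 -2.662
endloop
endfacet
facet normal 0.897 0.229 0.377
outer loop
vertex -1.955 -1.39 -0.543
vertex -1.306 -3.17 -1.006
vertex -1.419 -0.765 -2.2
endloop
endfacet

endsolid
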